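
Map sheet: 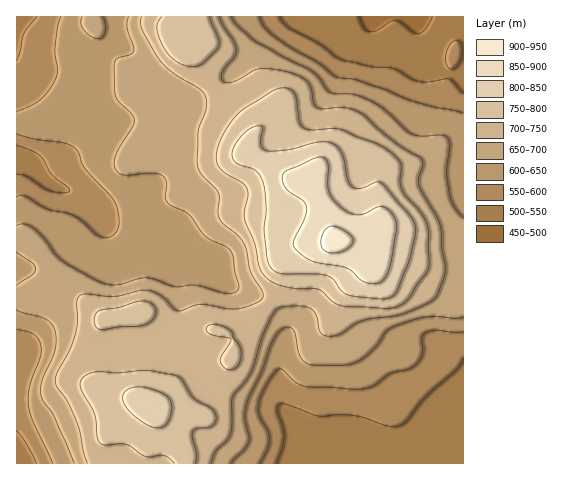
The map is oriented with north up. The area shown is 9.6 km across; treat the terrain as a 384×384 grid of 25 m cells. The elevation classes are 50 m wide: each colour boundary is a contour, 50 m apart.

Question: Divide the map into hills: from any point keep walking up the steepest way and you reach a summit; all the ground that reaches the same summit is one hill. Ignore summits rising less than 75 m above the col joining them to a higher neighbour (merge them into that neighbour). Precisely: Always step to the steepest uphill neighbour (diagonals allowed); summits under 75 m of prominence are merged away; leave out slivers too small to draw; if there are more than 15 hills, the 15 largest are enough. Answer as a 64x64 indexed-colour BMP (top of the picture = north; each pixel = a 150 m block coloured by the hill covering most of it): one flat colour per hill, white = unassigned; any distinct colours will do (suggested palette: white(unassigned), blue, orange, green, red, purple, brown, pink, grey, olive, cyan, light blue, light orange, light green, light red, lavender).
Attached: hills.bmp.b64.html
<image width="64" height="64" href="data:image/bmp;base64,Qk12CAAAAAAAAHYAAAAoAAAAQAAAAEAAAAABAAQAAAAAAAAIAAATCwAAEwsAABAAAAAAAAAA////ALR3HwAOf/8ALKAsACgn1gC9Z5QAS1aMAMJ34wB/f38AIr28AM++FwDox64AeLv/AIrfmACWmP8A1bDFACIiIiIiIiIiIiIiIiIiIiIiIiIiIRERERERERERERERIiIiIiIiIiIiIiIiIiIiIiIiIiIhEREREREREREREREiIiIiIiIiIiIiIiIiIiIiIiIiIiERERERERERERERESIiIiIiIiIiIiIiIiIiIiIiIiIiIRERERERERERERERIiIiIiIiIiIiIiIiIiIiIiIiIiIREREREREREREREREiIiIiIiIiIiIiIiIiIiIiIiIiIhERERERERERERERESIiIiIiIiIiIiIiIiIiIiIiIiIhERERERERERERERERIiIiIiIiIiIiIiIiIiIiIiIiIhEREREREREREREREREiIiIiIiIiIiIiIiIiIiIiIiIiERERERERERERERERESIiIiIiIiIiIiIiIiIiIiIiIiIRERERERERERERERERIiIiIiIiIiIiIiIiIiIiIiIiIhEREREREREREREREREiIiIiIiIiIiIiIiIiIiIiIiIiERERERERERERERERESIiIiIiIiIiIiIiIiIiIiIiIiIRERERERERERERERERIiIiIiIiIiIiIiIiIiIiIiIiIhEREREREREREREREREiIiIiIiIiIiIiIiIiIiIiIiIiERERERERERERERERESIiIiIiIiIiIiIiIiIiIiIiIiIREREREREREREREREREiIiIiIiIiIiIiIiIiIiIiIiIhERERERERERERERERERIiIiIiIiIiIiIiIiIiIiIiIiERERERERERERERERERESIiIiIiIiIiIiIiIiIiIiIiIhERERERERERERERERERIiIiIiIiIiIiIiIiIiIiIiIiERERERERERERERERERESIiIiIiIiIiIiIiIiIiIiIiEREREREREREREREREREREiIiIiIiIiIiIiIiIiIiIiIRERERERERERERERERERESIiIiIiIiIiIiIiIiIiIiIRERERERERERERERERERERIiIiIiIiIiIiIiIiIiIiERERERERERERERERERERERIiIiIiIiIiIiIiIiIiIhEREREREREREREREREREREREiIiIiIiIiIiIiIiIiIREREREREREREREREREREREREiIiIiIiIiIiIiIiIiEREREREREREREREREREREREREiIiIiIiIiIiIiIiIiERERERERERERERERERERERERERIiIiIiIiIiIiIiIiERERERERERERERERERERERERERERIiIiIiIiIiIiIhERERERERERERERERERERERERERERESIiIiIiIiIiIhERERERERERERERERERERERERERERERESIiIiIiIiIhERERERERERERERERERERERERERERERERESIiIhEREREREREREREREREREREREREREREREREREREREiIRERERERERERERERERERERERERERERERERERERERERIRERERERERERERERERERERERERERERERERERERERERERERERERERERERERERERERERERERERERERERERERERERERERERERERERERERERERERERERERERERERERERERERERERERERERERERERERERERERERERERERERERERERERERERERERERERERERERERERERERERERERERERERERERERERERERERERERERERERERERERERERERERERERERERERERERERERERERERERERERERERERERERERERERERERERERERERERERERERERERERERERERERERERERERERERERERERERERERERERERERERERERERERERERERERERERERERERERERERERERERERERERERERERERERERERERERERERERERERERERERERERERERERERERERERERERERERERERERERERERERERERERERERERERERERERERERERERERERERERERERERERERERERERERERERERERERERERERERERERERERERERERERERERERERERERERERERERERERERERERERERERERERERERERERERERERERERERERERERERERERERERERERERERERERERERERERERERERERERERERERERERERERERERERERERERERERERERERERERERERERERERERERERERERMREREREREREREREREREREREREREREREREREREREREREzMxEREREREREREREREREREREREREREREREREREREREzMzMxERERERERERERERERERERERERERERERERERERETMzMzMRERERERERERERERERERERERERERERERERERETMzMzMzERERERERERERERERERERERERERERERERERETMzMzMzMxERERERERERERERERERERERERERERERERETMzMzMzMzMRERERERERERERERERERERERERERERERETMzMzMzMzMzERERERERERERERERERERERERERERERETMzMzMzMzMzMxERERERERERERERERERERERERERERETMzMzMzMzMzMzERERERERERERERERERERERERERERERMzMzMzMzMzMzMxERERERERERERERERERERERERERERMzMzMzMzMzMzMzMREREREREREREREREREREREREREREzMzMzMzMzMzMzMzMRERERERERERERERER"/>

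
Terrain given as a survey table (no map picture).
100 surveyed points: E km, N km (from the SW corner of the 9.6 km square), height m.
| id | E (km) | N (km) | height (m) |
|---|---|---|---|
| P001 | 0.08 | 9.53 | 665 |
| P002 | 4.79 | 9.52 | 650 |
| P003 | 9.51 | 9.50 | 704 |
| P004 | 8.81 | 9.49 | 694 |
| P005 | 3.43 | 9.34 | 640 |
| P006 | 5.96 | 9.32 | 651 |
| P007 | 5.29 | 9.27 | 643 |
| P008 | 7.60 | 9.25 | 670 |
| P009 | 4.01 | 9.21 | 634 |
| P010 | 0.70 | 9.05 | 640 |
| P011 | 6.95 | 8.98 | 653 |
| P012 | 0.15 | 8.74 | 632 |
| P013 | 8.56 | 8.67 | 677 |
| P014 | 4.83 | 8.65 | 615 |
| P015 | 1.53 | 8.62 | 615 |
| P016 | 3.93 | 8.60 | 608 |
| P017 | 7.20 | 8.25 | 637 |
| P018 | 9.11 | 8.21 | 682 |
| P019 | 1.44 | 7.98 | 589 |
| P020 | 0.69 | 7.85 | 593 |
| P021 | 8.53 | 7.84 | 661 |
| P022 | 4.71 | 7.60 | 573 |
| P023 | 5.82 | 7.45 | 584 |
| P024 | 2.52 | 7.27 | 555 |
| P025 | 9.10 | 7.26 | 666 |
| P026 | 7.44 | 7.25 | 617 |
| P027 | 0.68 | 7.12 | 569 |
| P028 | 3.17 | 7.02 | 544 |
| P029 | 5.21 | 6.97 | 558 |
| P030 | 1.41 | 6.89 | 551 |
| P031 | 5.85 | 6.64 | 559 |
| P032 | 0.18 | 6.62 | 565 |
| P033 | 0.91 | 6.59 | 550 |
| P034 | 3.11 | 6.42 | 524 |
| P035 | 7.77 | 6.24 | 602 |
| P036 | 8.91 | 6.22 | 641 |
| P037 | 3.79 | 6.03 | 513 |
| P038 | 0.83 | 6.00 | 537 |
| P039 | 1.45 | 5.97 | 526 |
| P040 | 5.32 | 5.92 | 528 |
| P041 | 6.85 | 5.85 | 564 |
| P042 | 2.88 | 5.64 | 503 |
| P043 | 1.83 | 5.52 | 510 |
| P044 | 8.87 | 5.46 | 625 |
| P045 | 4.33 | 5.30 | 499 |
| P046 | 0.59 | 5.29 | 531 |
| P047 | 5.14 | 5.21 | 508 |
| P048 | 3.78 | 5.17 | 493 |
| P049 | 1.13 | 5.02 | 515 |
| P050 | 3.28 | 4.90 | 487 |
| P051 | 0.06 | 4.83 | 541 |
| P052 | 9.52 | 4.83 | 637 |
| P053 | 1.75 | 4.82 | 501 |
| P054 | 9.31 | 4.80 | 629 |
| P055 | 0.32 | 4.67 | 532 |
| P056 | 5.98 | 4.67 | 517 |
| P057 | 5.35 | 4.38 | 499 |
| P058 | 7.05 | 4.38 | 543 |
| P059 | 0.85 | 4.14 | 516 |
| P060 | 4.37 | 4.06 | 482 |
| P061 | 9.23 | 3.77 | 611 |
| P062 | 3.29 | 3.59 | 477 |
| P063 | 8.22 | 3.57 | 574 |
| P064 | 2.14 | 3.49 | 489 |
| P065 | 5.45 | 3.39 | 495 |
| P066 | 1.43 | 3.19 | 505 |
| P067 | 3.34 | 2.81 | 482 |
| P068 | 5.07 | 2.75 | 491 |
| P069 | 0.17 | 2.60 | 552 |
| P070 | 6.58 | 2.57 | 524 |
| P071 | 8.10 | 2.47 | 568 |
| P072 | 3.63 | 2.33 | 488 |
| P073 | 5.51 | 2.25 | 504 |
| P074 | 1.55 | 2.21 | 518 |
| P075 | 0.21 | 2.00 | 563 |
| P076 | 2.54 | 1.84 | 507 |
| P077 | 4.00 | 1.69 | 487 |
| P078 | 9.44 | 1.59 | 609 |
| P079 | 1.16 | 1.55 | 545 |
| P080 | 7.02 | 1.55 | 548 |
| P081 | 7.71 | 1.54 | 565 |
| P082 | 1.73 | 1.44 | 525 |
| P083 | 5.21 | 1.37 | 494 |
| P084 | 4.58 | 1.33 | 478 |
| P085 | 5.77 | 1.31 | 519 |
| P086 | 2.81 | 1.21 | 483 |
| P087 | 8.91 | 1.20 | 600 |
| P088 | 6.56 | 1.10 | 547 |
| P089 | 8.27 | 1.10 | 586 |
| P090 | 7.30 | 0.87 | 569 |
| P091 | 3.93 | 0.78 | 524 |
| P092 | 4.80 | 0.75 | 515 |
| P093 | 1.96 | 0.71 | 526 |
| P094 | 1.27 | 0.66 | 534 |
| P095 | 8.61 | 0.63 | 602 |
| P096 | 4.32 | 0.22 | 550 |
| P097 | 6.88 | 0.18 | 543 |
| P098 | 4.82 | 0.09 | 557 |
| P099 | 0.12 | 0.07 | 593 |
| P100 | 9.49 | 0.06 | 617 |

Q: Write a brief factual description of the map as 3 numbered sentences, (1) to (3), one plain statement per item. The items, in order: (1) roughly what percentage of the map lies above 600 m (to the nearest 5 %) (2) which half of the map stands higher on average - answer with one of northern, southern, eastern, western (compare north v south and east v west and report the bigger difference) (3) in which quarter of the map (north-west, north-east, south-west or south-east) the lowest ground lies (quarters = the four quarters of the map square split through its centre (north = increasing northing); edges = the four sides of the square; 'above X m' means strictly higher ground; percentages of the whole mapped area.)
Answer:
(1) Ground above 600 m makes up about 25 % of the sheet.
(2) Taken as a whole, the northern half is higher than the southern.
(3) The lowest ground is in the south-west quarter.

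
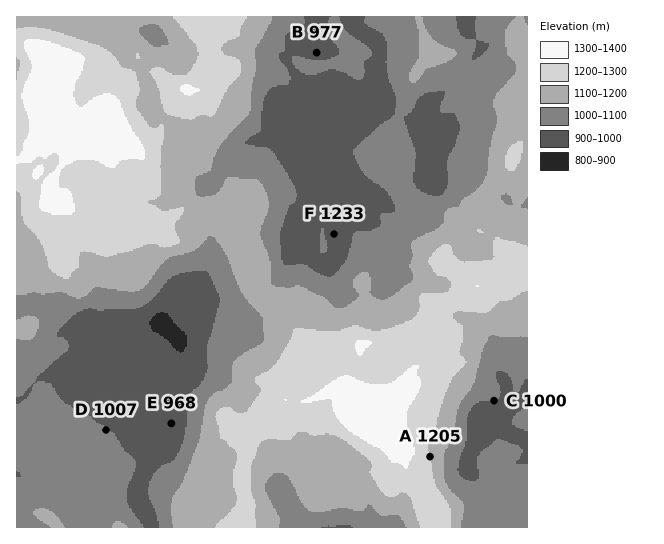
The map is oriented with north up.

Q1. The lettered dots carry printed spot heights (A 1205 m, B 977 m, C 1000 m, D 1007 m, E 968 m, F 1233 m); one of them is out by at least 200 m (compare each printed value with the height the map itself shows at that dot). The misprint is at F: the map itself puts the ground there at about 983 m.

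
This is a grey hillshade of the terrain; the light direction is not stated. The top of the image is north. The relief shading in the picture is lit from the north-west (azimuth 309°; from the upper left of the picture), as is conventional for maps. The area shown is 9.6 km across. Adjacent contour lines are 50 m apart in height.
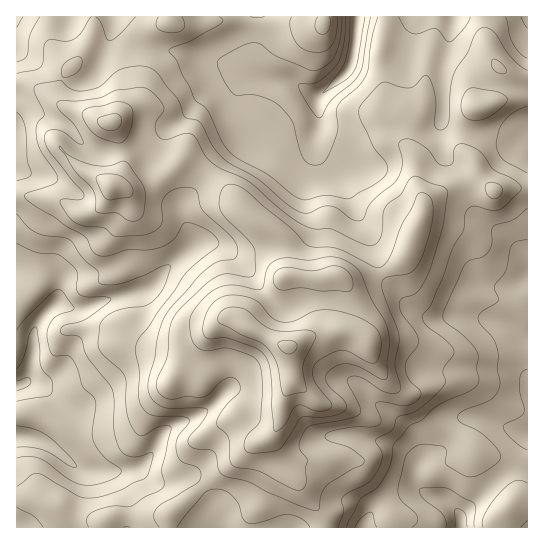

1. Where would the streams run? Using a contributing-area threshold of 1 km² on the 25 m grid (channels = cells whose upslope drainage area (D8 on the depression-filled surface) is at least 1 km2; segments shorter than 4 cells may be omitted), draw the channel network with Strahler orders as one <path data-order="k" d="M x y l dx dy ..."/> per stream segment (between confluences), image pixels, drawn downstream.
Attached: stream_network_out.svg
<path data-order="1" d="M219 527l-5 0"/><path data-order="1" d="M367 519l-1 3 0 4-1 1"/><path data-order="1" d="M175 481l-22 0-11-11-15 0"/><path data-order="2" d="M417 481l0 2 10 11 7 3 4 0 8 4 13 13 2 3 0 10"/><path data-order="2" d="M127 470l-45 0-9-5-15-14-1 0-8-6-12-6-12-1-2-1-6 0"/><path data-order="1" d="M359 437l8 1 2 1 6 0 2 2 6 0 2 1 6 1 7 4 17 18 0 14 2 2"/><path data-order="1" d="M487 419l6 2 4 2 2 0 14 7 8 1 1 2 5 0 0 1"/><path data-order="1" d="M85 407l-3 2-16 0-21-22-7-2-4 0-1-2-8 0"/><path data-order="2" d="M221 397l-15 14-15 8-2 0-8 4-3 0-9 6-11 10-4 11-5 7-12 12-8 0-2 1"/><path data-order="1" d="M226 391l-5 6"/><path data-order="1" d="M227 389l-6 6 0 2"/><path data-order="2" d="M25 383l-8 3"/><path data-order="1" d="M47 382l-21 0"/><path data-order="1" d="M354 382l23 23 9 5 31 31 1 2 0 4 1 2 0 14-2 6 0 12"/><path data-order="1" d="M518 371l9 10 0 9"/><path data-order="1" d="M410 309l16 8 60 0 1 1 6 0 5 3 8 1 8 4 8 7 4 1 1 3"/><path data-order="1" d="M279 306l-4-3-17-17-5-9-31-31-3-1-24 0-4 4-1 0"/><path data-order="2" d="M54 305l-15 14-4 8 0 3-1 1 0 18-1 1 0 7-2 1-1 17-4 7"/><path data-order="1" d="M489 286l25 0 13-11 0-4"/><path data-order="1" d="M61 283l-2 15-5 7"/><path data-order="2" d="M190 249l-7 6-8 6-28 29-4 0-6 3-10 1-5 3-11 1-1 1-11 3-4 3-6 1-2 1-20 0-6-2-7 0"/><path data-order="1" d="M495 230l4 3 28 28 0 10"/><path data-order="1" d="M182 215l9 19 0 13-1 2"/><path data-order="1" d="M354 209l-1-7-10-19-5-8-21-21 0-7"/><path data-order="1" d="M23 173l-5 0-1-3"/><path data-order="1" d="M353 163l-3 0-1-1-18 0-14-15"/><path data-order="1" d="M310 161l1-2 0-12 2-1 0-5 4-10"/><path data-order="2" d="M317 147l0-16"/><path data-order="1" d="M527 135l0-8"/><path data-order="2" d="M317 131l1-2 0-31 4-4"/><path data-order="1" d="M66 126l-3-3-2 0-7-4-3 0-6-4-3 0-5-2-12 0-8 8 0 12"/><path data-order="1" d="M251 126l-2-3-8-17 0-17 9-10 37 0"/><path data-order="1" d="M177 122l45-45 36 0"/><path data-order="1" d="M442 119l0-5 1-1 0-52 2-2 1-8 1-1 2-16 1-1 1-10 2-1 0-5 1 0"/><path data-order="3" d="M322 94l25-23 4-8 2-10 1-2 0-8 1-1 2-25"/><path data-order="2" d="M287 79l3 0 5 3 14 11 2 0 2 1 9 0"/><path data-order="2" d="M258 77l8 0 1 1 19 0 1 1"/><path data-order="1" d="M217 61l5 1 12 12 15 0 1 1 7 0 1 2"/><path data-order="1" d="M103 57l0-3 4-8 2-8 2-5 0-8 2-2 0-6 1 0"/><path data-order="1" d="M410 42l0-3 1-1 0-21 15 0"/>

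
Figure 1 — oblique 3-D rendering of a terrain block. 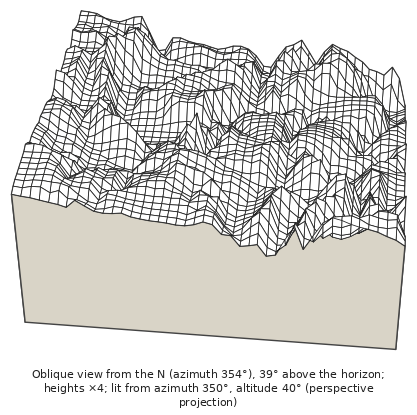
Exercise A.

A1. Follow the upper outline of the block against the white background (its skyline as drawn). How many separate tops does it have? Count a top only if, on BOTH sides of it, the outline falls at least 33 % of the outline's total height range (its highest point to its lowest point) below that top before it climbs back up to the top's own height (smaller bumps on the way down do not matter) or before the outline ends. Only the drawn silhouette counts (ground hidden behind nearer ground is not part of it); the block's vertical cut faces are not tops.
1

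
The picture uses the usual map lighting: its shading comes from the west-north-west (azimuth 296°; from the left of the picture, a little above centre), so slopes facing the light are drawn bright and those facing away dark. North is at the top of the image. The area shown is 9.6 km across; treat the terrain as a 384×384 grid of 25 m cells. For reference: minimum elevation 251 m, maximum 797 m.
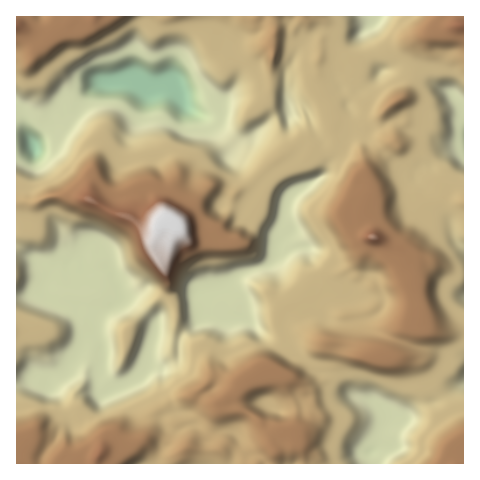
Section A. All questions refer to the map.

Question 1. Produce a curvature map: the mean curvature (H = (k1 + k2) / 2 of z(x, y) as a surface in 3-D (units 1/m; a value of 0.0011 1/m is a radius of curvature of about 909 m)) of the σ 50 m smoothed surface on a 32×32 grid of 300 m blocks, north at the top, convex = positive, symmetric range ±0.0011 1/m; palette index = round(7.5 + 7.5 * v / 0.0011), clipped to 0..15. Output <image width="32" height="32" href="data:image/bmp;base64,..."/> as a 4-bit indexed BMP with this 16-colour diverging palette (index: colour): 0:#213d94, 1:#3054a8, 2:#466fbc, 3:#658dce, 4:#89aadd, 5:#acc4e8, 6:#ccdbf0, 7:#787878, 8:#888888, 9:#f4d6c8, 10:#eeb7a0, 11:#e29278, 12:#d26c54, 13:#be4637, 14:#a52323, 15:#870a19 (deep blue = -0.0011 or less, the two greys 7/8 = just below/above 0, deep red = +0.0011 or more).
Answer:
<image width="32" height="32" href="data:image/bmp;base64,Qk12AgAAAAAAAHYAAAAoAAAAIAAAACAAAAABAAQAAAAAAAACAAATCwAAEwsAABAAAAAAAAAAlD0hAKhUMAC8b0YAzo1lAN2qiQDoxKwA8NvMAHh4eACIiIgAyNb0AKC37gB4kuIAVGzSADdGvgAjI6UAGQqHAHWJi4ulfZiXhbeaeTZHdKaKO5qYvFnGuFqZxlk3crXZzmUn7GtmZkJLu7pbhnV4W0l4iHhXZkjK2jZqe7Z1KnS6aNIXyom5uVA3WXUjNpd5M0TUdCeoulqqqqiFZrmIhDVmd2lUF0uZua91dkZ3Zot2dXg/RoSYRI6iNmrtzbppmrZnLqOF2qmWVm7JmoQ0VnjcV1/iTDhDYKeJdlV7vci8hXdmxQ8mZ0endmh1eot2M1d4dk2OJ4hImId3eCmLODZ4iIdgmgd3b6mHd2hbmUmWd3d0U/kiMzVYuYdieZlaRGd4dJzpdnZkRaeFuKicuVh2d0F/icrf90YxaJiJtmS7lDAXm4qlqoc3O0x/mnWGd1Z3z6mtiZNdRajJd5JXd6xZ37d21WgHemPJqomkiHl33ap5hmd8inigCGyKpYeHtoS6Y72MapiYrHBIvEZ4i1RZb0VESVhSW4irhMpGeLZwo7ZomYrMZmiYiIaVfGlVNaSLl2m2NGdSqaeHZqlppop3O+hXeIdn5ZCHiHdVeLRGZ3aJlrMadMqweYaF+VmkqnWVV0RVWUKIoqiHd2+KAYe1gCRlQobYh6OYd4ZmeJnKS3aXK4V7qITEiXiHZ2Z2i7J3ZndUS4d49Hl5qod3RIec62ktuKl3VuRnegeqzLmniHrIR4ZWZpeSl41SaXyO"/>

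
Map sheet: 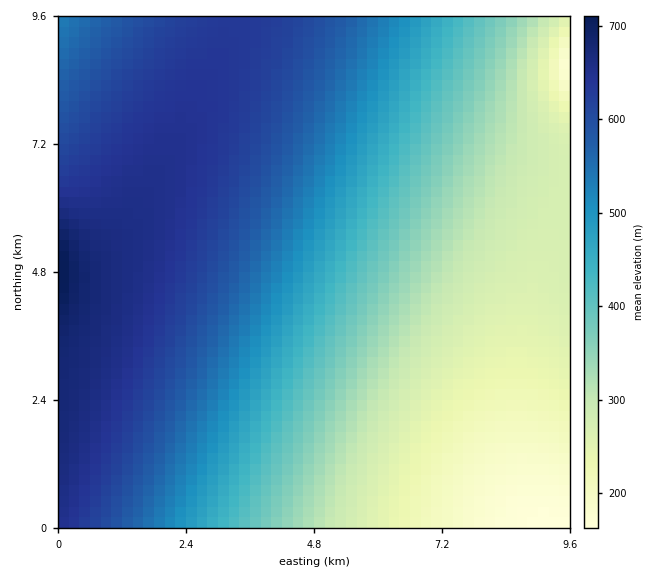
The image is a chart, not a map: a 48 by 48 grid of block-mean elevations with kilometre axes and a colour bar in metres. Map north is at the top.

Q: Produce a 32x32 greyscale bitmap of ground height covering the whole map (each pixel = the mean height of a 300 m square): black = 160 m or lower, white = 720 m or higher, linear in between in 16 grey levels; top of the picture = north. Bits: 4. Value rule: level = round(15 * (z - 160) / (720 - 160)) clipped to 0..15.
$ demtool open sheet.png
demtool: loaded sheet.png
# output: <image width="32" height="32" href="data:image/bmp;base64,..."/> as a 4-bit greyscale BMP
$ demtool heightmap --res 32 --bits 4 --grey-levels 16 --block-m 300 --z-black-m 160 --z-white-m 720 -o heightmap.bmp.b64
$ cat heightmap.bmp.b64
<image width="32" height="32" href="data:image/bmp;base64,Qk12AgAAAAAAAHYAAAAoAAAAIAAAACAAAAABAAQAAAAAAAACAAATCwAAEwsAABAAAAAAAAAAAAAAABEREQAiIiIAMzMzAERERABVVVUAZmZmAHd3dwCIiIgAmZmZAKqqqgC7u7sAzMzMAN3d3QDu7u4A////AN3MuqmYd2ZVRDMiIREAAADdzLuqmIdmVUQzIiEREAAA3dzLqpmHdlVEMyIhERAAAN3cy7qZiHZlVEMyIRERERHt3Mu6qYh3ZVRDMiIRERER7d3Mu6mYd2ZUQzMiIREREe3dzLuqmIdmVUQzIiIRERHu3dzLupmHdmVEMzIiIREi7t3cy7qpiHZlVEMyIiIiIu7d3My6qZh3ZlRDMyIiIiLu7d3Mu6qYh2ZVRDMyIiIi7u3dzLuqmYd2VURDMyIiI+7t3dzLupmIdmVUQzMzIjPu7d3cy7qpmHdlVEQzMzMz7u7d3My7qZiHZlVEQzMzM/7u3d3Mu6qYh3ZlVEMzMzP+7t3dzMu6mYh2ZVREMzMz7u3d3dzLuqmId2ZVRDMzM+7t3d3cy7qpmIdmVURDMzPt3d3d3My7qpiHdlVUQzMz3d3d3d3Mu6qZh3ZlVEQzM93d3d3dzMu6qYh3ZVVEMzPN3d3d3czLuqmYd2ZVREMzzN3d3d3czLupmId2VURDM8zN3d3d3My7qpmHdmVUQzPMzN3d3dzMu7qZiHZlVEMyvMzd3d3dzMu6qZh3ZlVDMrzMzd3d3czLuqmYh2ZVQyG7zMzd3d3MzLuqmId2ZUMhu7zMzd3d3My7qpmIdmVDIau7zMzd3dzMu7qpiHdlVDKru8zMzd3czMu6qZh3ZlQy"/>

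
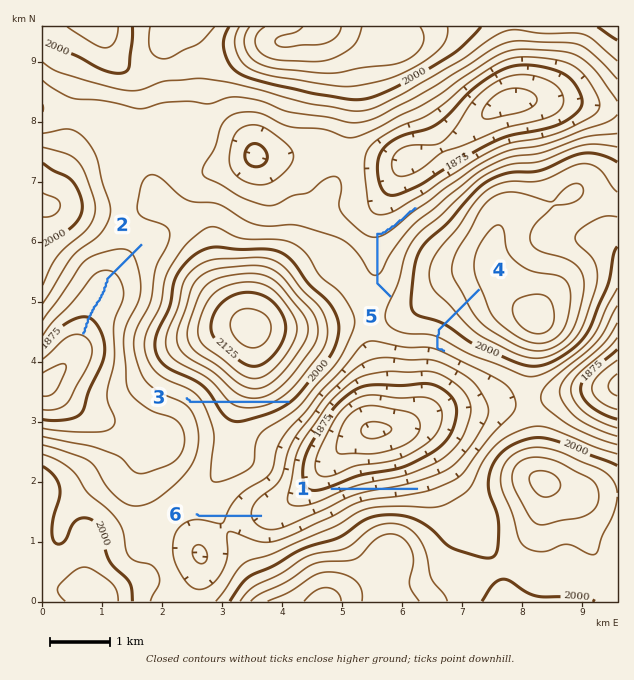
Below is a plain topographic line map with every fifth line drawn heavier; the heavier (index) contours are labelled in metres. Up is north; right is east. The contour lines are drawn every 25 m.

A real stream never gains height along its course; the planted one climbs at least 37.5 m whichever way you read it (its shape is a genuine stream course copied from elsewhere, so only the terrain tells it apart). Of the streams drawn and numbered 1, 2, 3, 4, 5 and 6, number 3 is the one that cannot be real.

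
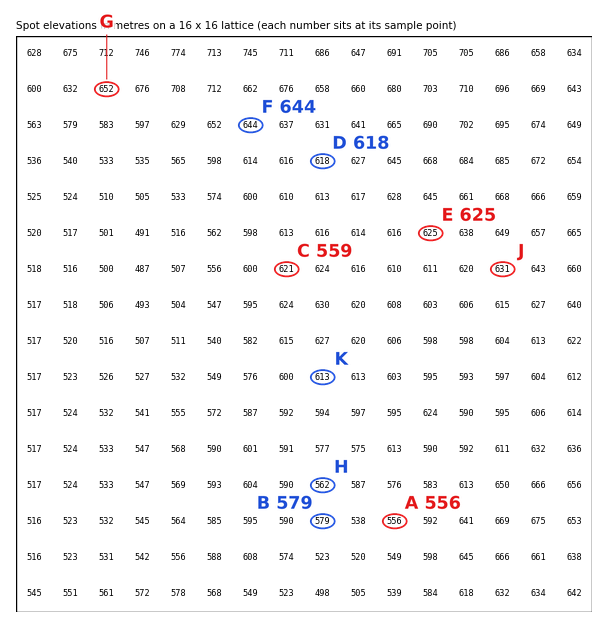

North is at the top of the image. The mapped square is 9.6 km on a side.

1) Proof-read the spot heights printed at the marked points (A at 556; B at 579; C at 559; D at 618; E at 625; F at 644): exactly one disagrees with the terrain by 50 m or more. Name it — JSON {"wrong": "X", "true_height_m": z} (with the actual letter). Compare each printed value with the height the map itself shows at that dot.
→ {"wrong": "C", "true_height_m": 621}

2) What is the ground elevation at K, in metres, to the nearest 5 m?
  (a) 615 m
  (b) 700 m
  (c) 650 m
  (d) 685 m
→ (a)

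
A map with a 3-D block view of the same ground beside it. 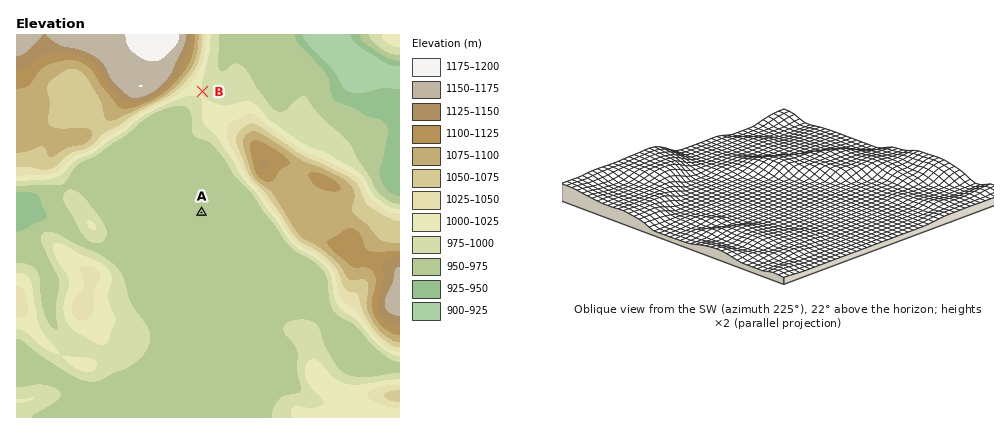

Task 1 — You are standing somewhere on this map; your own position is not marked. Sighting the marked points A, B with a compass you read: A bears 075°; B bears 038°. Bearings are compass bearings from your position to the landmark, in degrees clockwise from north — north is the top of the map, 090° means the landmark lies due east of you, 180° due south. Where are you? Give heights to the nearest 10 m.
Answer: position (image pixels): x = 83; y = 244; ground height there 970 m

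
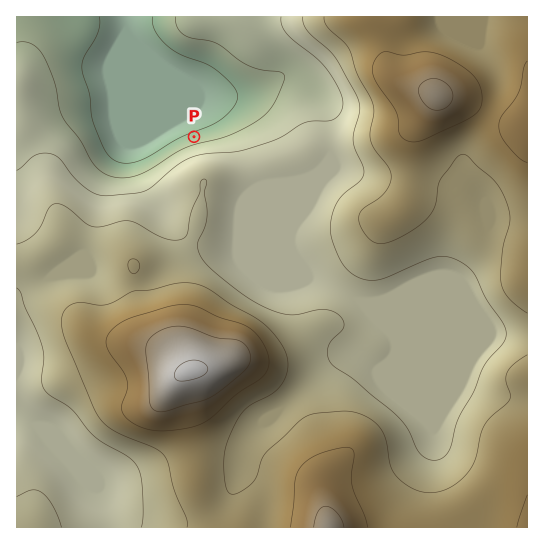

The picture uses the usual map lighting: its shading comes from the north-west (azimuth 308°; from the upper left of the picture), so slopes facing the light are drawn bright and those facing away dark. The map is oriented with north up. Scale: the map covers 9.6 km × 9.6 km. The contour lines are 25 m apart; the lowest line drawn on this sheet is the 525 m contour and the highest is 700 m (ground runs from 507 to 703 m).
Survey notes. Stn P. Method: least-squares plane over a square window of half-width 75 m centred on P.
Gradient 6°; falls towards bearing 342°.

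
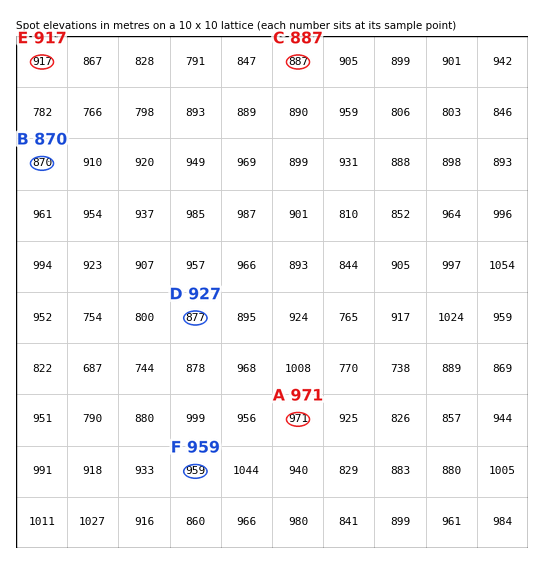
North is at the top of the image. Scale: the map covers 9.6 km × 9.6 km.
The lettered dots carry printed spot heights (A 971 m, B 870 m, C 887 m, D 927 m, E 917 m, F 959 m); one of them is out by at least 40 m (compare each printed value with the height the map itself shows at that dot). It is D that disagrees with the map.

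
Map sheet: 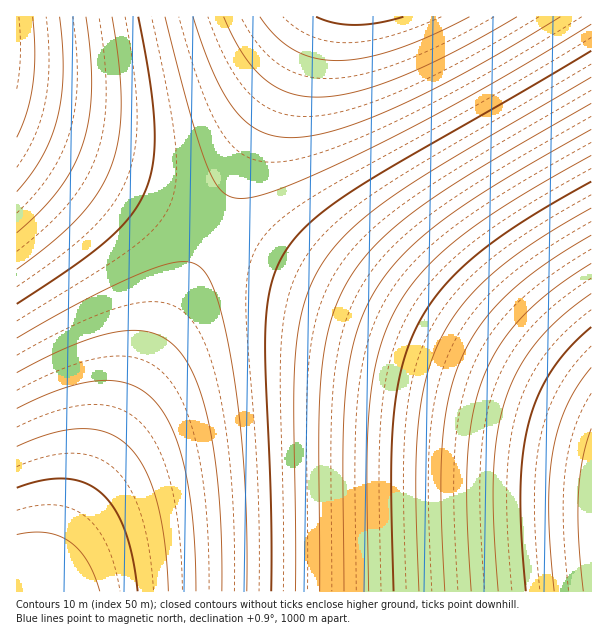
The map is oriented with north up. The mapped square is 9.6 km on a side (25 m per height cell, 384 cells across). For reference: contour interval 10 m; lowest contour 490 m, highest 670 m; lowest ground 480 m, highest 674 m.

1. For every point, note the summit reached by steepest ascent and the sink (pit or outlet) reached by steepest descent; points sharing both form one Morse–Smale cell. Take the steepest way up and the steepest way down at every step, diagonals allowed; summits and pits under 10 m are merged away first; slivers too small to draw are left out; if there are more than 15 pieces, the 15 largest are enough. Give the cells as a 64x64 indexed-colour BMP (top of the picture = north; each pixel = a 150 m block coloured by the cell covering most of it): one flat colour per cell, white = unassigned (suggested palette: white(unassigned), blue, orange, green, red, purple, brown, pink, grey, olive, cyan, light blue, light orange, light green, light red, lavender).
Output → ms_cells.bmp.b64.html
<image width="64" height="64" href="data:image/bmp;base64,Qk12CAAAAAAAAHYAAAAoAAAAQAAAAEAAAAABAAQAAAAAAAAIAAATCwAAEwsAABAAAAAAAAAA////ALR3HwAOf/8ALKAsACgn1gC9Z5QAS1aMAMJ34wB/f38AIr28AM++FwDox64AeLv/AIrfmACWmP8A1bDFADMRERERERERERERERERERERERERERERERERERERERERMzEREREREREREREREREREREREREREREREREREREREREzMRERERERERERERERERERERERERERERERERERERERETMzERERERERERERERERERERERERERERERERERERERERMzMREREREREREREREREREREREREREREREREREREREREzMzERERERERERERERERERERERERERERERERERERERETMzMRERERERERERERERERERERERERERERERERERERERMzMzEREREREREREREREREREREREREREREREREREREREzMzMRERERERERERERERERERERERERERERERERERERETMzMzERERERERERERERERERERERERERERERERERERERMzMzMREREREREREREREREREREREREREREREREREREREzMzMzERERERERERERERERERERERERERERERERERERETMzMzMRERERERERERERERERERERERERERERERERERERMzMzMzEREREREREREREREREREREREREREREREREREREzMzMzMRERERERERERERERERERERERERERERERERERETMzMzMzERERERERERERERERERERERERERERERERERERMzMzMzMREREREREREREREREREREREREREREREREREREzMzMzMzERERERERERERERERERERERERERERERERERETMzMzMzMRERERERERERERERERERERERERERERERERERMzMzMzMzEREREREREREREREREREREREREREREREREREzMzMzMzMREREREREREREREREREREREREREREREREREjMzMzMzMzERERERERERERERERERERERERERERERERIiMzMzMzMzMREREREREREREREREREREREREREREREiIiIzMzMzMzMzERERERERERERERERERERERERERERIiIiIjMzMzMzMzMRERERERERERERERERERERERERESIiIiIiMzMzMzMzMzEREREREREREREREREREREREREiIiIiIiIzMzMzMzMzMRERERERERERERERERERERERIiIiIiIiIjMzMzMzMzMzERERERERERERERERERERESIiIiIiIiIiMzMzMzMzMzMREREREREREREREREREREiIiIiIiIiIiIzMzMzMzMzMzERERERERERERERERERIiIiIiIiIiIiIjMzMzMzMzMzMRERERERERERERERESIiIiIiIiIiIiIiMzMzMzMzMzMxEREREREREREREREiIiIiIiIiIiIiIiIzMzMzMzMzMzMRERERERERERERIiIiIiIiIiIiIiIiIjMzMzMzMzMzMxERERERERERESIiIiIiIiIiIiIiIiIiMzMzMzMzMzMzMREREREREREiIiIiIiIiIiIiIiIiIiIzMzMzMzMzMzMxERERERERIiIiIiIiIiIiIiIiIiIiIjMzMzMzMzMzMzMRERERESIiIiIiIiIiIiIiIiIiIiIiMzMzMzMzMzMzMxEREREiIiIiIiIiIiIiIiIiIiIiIiIzMzMzMzMzMzMzMRERIiIiIiIiIiIiIiIiIiIiIiIiIjMzMzMzMzMzMzMxEiIiIiIiIiIiIiIiIiIiIiIiIiIiMzMzMzMzMzMzMzQiIiIiIiIiIiIiIiIiIiIiIiIiIiIzMzMzMzMzMzM0RCIiIiIiIiIiIiIiIiIiIiIiIiIiIjMzMzMzMzMzNEREQiIiIiIiIiIiIiIiIiIiIiIiIiIiMzMzMzMzMzRERERCIiIiIiIiIiIiIiIiIiIiIiIiIiIzMzMzMzM0REREREQiIiIiIiIiIiIiIiIiIiIiIiIiIjMzMzMzNERERERERCIiIiIiIiIiIiIiIiIiIiIiIiIiMzMzMzREREREREREQiIiIiIiIiIiIiIiIiIiIiIiIiIzMzM0RERERERERERCIiIiIiIiIiIiIiIiIiIiIiIiIjMzNEREREREREREREQiIiIiIiIiIiIiIiIiIiIiIiIiMzRERERERERERERERCIiIiIiIiIiIiIiIiIiIiIiIiI0REREREREREREREREQiIiIiIiIiIiIiIiIiIiIiIiIkRERERERERERERERERCIiIiIiIiIiIiIiIiIiIiIiIiREREREREREREREREREQiIiIiIiIiIiIiIiIiIiIiIiJERERERERERERERERERCIiIiIiIiIiIiIiIiIiIiIiIkREREREREREREREREREQiIiIiIiIiIiIiIiIiIiIiIiRERERERERERERERERERCIiIiIiIiIiIiIiIiIiIiIiJEREREREREREREREREREQiIiIiIiIiIiIiIiIiIiIiIkRERERERERERERERERERCIiIiIiIiIiIiIiIiIiIiIiREREREREREREREREREREQiIiIiIiIiIiIiIiIiIiIiJERERERERERERERERERERCIiIiIiIiIiIiIiIiIiIiIkREREREREREREREREREREQiIiIiIiIiIiIiIiIiIiIiRERERERERERERERERERERCIiIiIiIiIiIiIiIiIiIiJEREREREREREREREREREREQiIiIiIiIiIiIiIiIiIiIkRERERERERERERERERERERCIiIiIiIiIiIiIiIiIiIi"/>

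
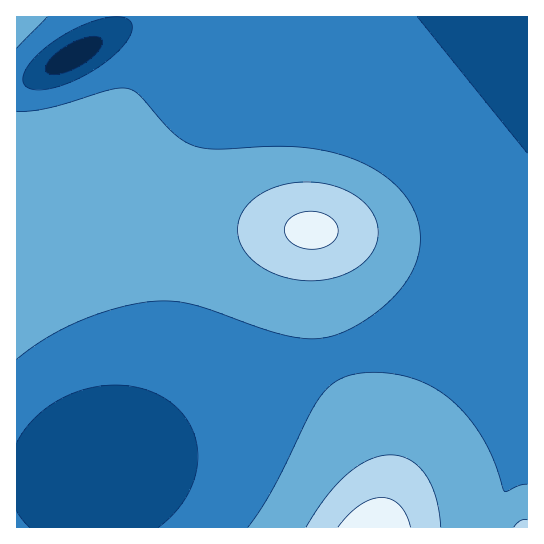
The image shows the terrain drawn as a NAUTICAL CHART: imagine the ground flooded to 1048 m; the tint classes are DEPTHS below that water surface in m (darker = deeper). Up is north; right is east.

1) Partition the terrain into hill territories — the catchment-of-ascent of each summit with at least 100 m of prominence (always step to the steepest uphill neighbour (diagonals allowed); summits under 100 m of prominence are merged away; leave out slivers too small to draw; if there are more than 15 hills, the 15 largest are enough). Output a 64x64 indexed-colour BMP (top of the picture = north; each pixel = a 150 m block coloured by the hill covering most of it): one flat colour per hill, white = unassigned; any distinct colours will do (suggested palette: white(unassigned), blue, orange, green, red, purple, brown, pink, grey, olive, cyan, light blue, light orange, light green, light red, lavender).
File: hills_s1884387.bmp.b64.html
<image width="64" height="64" href="data:image/bmp;base64,Qk12CAAAAAAAAHYAAAAoAAAAQAAAAEAAAAABAAQAAAAAAAAIAAATCwAAEwsAABAAAAAAAAAA////ALR3HwAOf/8ALKAsACgn1gC9Z5QAS1aMAMJ34wB/f38AIr28AM++FwDox64AeLv/AIrfmACWmP8A1bDFACIiIiIiIiIiIiIiIiIiIiIiIiIiIiIiIiIiIiIiIzMzIiIiIiIiIiIiIiIiIiIiIiIiIiIiIiIiIiIiIiIiMzMiIiIiIiIiIiIiIiIiIiIiIiIiIiIiIiIiIiIiIiIzMyIiIiIiIiIiIiIiIiIiIiIiIiIiIiIiIiIiIiIiIjMzIiIiIiIiIiIiIiIiIiIiIiIiIiIiIiIiIiIiIiIiIzMiIiIiIiIiIiIiIiIiIiIiIiIiIiIiIiIiIiIiIiIiMxERERIiIiIiIiIiIiIiIiIiIiIiIiIiIiIiIiIiIiIjERERERESIiIiIiIiIiIiIiIiIiIiIiIiIiIiIiIiIiIRERERERESIiIiIiIiIiIiIiIiIiIiIiIiIiIiIiIiIhERERERERESIiIiIiIiIiIiIiIiIiIiIiIiIiIiIiIiERERERERERESIiIiIiIiIiIiIiIiIiIiIiIiIiIiIiIRERERERERERESIiIiIiIiIiIiIiIiIiIiIiIiIiIiIhERERERERERERESIiIiIiIiIiIiIiIiIiIiIiIiIiIiERERERERERERERESIiIiIiIiIiIiIiIiIiIiIiIiIiIRERERERERERERERESIiIiIiIiIiIiIiIiIiIiIiIiIhEREREREREREREREREiIiIiIiIiIiIiIiIiIiIiIiIiEREREREREREREREREREiIiIiIiIiIiIiIiIiIiIiIiIREREREREREREREREREREiIiIiIiIiIiIiIiIiIiIiIhEREREREREREREREREREREiIiIiIiIiIiIiIiIiIiIiEREREREREREREREREREREREiIiIiIiIiIiIiIiIiIiIRERERERERERERERERERERERESIiIiIiIiIiIiIiIiIhERERERERERERERERERERERERERIiIiIiIiIiIiIiIiEREREREREREREREREREREREREREREiIiIiIiIiIiIiIRERERERERERERERERERERERERERERESIiIiIiIiIiIhERERERERERERERERERERERERERERERERIiIiIiIiIiERERERERERERERERERERERERERERERERERIiIiIiIiIREREREREREREREREREREREREREREREREREREiIiIiIhERERERERERERERERERERERERERERERERERERIiIiIiERERERERERERERERERERERERERERERERERERERIiIiIRERERERERERERERERERERERERERERERERERERESIiIhERERERERERERERERERERERERERERERERERERERESIiEREREREREREREREREREREREREREREREREREREREREiIRERERERERERERERERERERERERERERERERERERERERIhERERERERERERERERERERERERERERERERERERERERESEREREREREREREREREREREREREREREREREREREREREREREREREREREREREREREREREREREREREREREREREREREREREREREREREREREREREREREREREREREREREREREREREREREREREREREREREREREREREREREREREREREREREREREREREREREREREREREREREREREREREREREREREREREREREREREREREREREREREREREREREREREREREREREREREREREREREREREREREREREREREREREREREREREREREREREREREREREREREREREREREREREREREREREREREREREREREREREREREREREREREREREREREREREREREREREREREREREREREREREREREREREREREREREREREREREREREREREREREREREREREREREREREREREREREREREREREREREREREREREREREREREREREREREREREREREREREREREREREREREREREREREREREREREREREREREREREREREREREREREREREREREREREREREREREREREREREREREREREREREREREREREREREREREREREREREREREREREREREREREREREREREREREREREREREREREREREREREREREREREREREREREREREREREREREREREREREREREREREREREREREREREREREREREREREREREREREREREREREREREREREREREREREREREREREREREREREREREREREREREREREREREREREREREREREREREREREREREREREREREREREREREREREREREREREREREREREREREREREREREREREREREREREREREREREREREREREREREREREREREREREREREREREREREREREREiIRERERERERERERERERERERERERERERERERERERERESIiERERERERERERERERERERERERERERERERERERERERIiIiEREREREREREREREREREREREREREREREREREREREiIiIiERERERERERERERERERERERERERERERERERERESIiIiIiERERERERERERERERERERERERERERERERERERIiIiIiIhEREREREREREREREREREREREREREREREREREiIiIiIiIRERERERERERERERERERERERERERERERERESIiIiIiIhERERERERERERERERERERERERERERERERER"/>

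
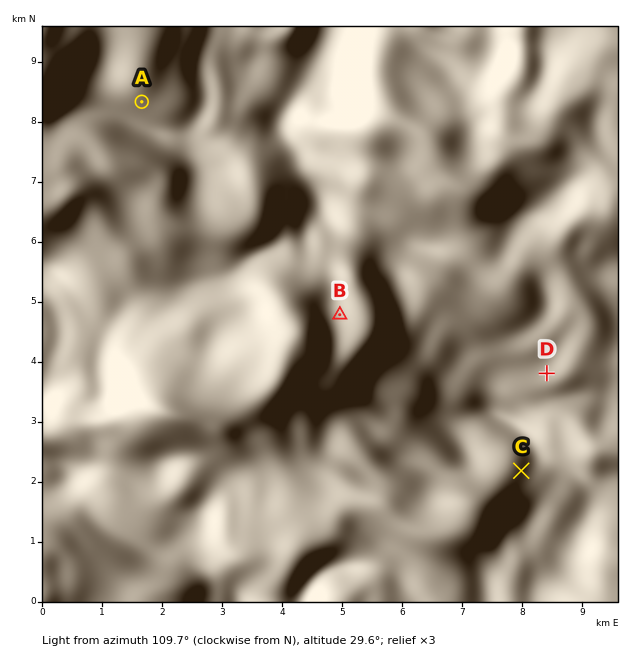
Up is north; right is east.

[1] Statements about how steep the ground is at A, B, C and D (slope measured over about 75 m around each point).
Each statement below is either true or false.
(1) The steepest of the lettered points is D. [false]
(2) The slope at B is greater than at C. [false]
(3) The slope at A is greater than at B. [true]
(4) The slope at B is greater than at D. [true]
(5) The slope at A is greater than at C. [false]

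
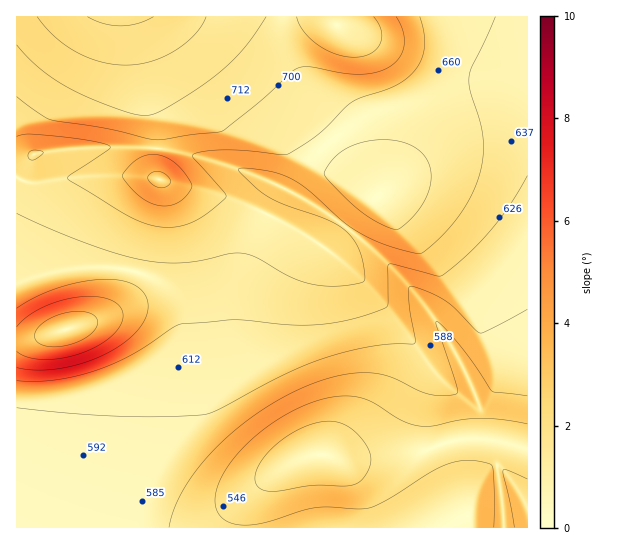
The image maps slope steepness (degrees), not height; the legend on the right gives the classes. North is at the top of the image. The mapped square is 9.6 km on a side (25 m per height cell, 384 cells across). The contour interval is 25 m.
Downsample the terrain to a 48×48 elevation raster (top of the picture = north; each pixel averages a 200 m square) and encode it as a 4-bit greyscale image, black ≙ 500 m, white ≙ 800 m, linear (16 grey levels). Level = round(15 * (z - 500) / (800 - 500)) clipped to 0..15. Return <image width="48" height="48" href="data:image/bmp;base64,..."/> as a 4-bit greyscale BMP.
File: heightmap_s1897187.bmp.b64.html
<image width="48" height="48" href="data:image/bmp;base64,Qk32BAAAAAAAAHYAAAAoAAAAMAAAADAAAAABAAQAAAAAAIAEAAATCwAAEwsAABAAAAAAAAAAAAAAABEREQAiIiIAMzMzAERERABVVVUAZmZmAHd3dwCIiIgAmZmZAKqqqgC7u7sAzMzMAN3d3QDu7u4A////AEREREREREREMzMiIzMzMzMzMzNEREMyI0REREREREREMzIiIiIzMzMzMzM0REMyM0REREREREREMzIiIiIiIiIiIzMzNEMyM0REREREREREMzIiERERIhIiIjMzMzMyM0REREREREREQzIiERERERESIiIzMzMyM1VVVVVVVURERDMiERERERERIiIjMzMyIlVVVVVVVVVURDMiIREQABERIiIiIiIiIlVVVVVVVVVVREMyIRERARERIiIiIiIiIlVVVVVVVVVVVUQzIiERERESIiIiIiIiIlVVVVVVVVVVVVRDMyIREREiIiIiIiIiIlVVVVVVVVVVVVVEQzIiISIiIzMzMzMzM1VVVVVVVVVVVVVVRDMyIiIiMzMzMzMzM1VVVVVVVVVVVVVVVEQzMzMzMzRERDNERGZmZmVVVVVVVVVVVVREQzMzNERERDNERHd3d2ZmZmZmZVVVVVVUREREREREQzRERIiIiHd2ZmZmZmZmZlVVVUREREVUQ0RVVZmamZiHdmZmZmZmZmZlVVVVVVVUQ0RVVZqqqqmYd2ZmZmZmZmZmZmVVVVVEREVVVZqru6qZh3ZmZmZmZmZmZmZmZVVERFVVVZmqqqqpiHdmZmZmZmZmZmZmZlVERVVVVYiZqqqZiHd3ZmZmZ3d3d3dmZlVEVVVVVXeImZmYiHd3d3d3d3d3d3d3ZlVVVVVVVXd3iIiIiHd3d3d3d3d3d3d3ZlVVZmVVVXd3d3d3d3d3d3d3d3eIiIiHZmZmZmZVVXd3d3d3d3d3d3d3d4iIiIiHZmd3ZmZlVXd3d3d3iIiIiId3iIiIiIh3d3d3dmZmZXd3d3iIiIiIiIiIiIiIiIh3eIiHd2ZmZnd3eIiIiIiIiIiIiIiIiIeIiIiId3ZmZneIiIiIiZmZmYiIiIiIiHiJmZmIh3dmZoiIiIiJmZmZmZiIiIiId4iZmZmIiHd2ZoiIiImZmqqqqZmIiId3eImZmZmYiHd2ZoiIiZmZqru6qZmIh3d3iJmZmZmZiId3ZoiImZmaq7u7qZiId3eIiZmZmZmZiId3doiIiZmaq7u6mYiHeIiImZmZmZmZiIh3doiIiJmZqqqpmIiIiImZmZmZmZmZiIh3doiIiImZmqqpmZmZmZmZmZmZmZmYiIh3d5iJmZmZqqqqqqqpmZmZmZmZmZmYiIh3d5mZqqqqq7u7qqqqqZmZmZmZmZiIiIh3d6qqqru7u7u7u6qqqpmZmZmZiIiIiId3d6qqu7u7u7u7u7qqqqqZmZmZiIiIiId3d6q7u7u8zMy7u7uqqqqpmZmZmIiIiId3d6u7u8zMzMzMu7u7qqqqmZmZmZiIiHd3d7u7zMzMzMzMy7u7uqqqqqqqqZmIiId3d7u8zMzN3czMzMu7u6qqqru7qpmIiId3d7vMzN3d3d3MzMy7u7qru7u7uqmYiId3d7zM3d3d3d3dzMzLu7u7vMzLu6mYiIh3d8zN3d3u7d3d3MzLu7u7zMzMu6mYiIh3d8zd3e7u7u3d3czMu7u8zMzLuqmYiIiHdw=="/>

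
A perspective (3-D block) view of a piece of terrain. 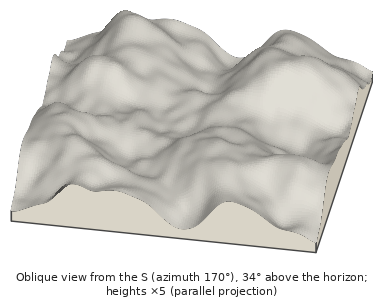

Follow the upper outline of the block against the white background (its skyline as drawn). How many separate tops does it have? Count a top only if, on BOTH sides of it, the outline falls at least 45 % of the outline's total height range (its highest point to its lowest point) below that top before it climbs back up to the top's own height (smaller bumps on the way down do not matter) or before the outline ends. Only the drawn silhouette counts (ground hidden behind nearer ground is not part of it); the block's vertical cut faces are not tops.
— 0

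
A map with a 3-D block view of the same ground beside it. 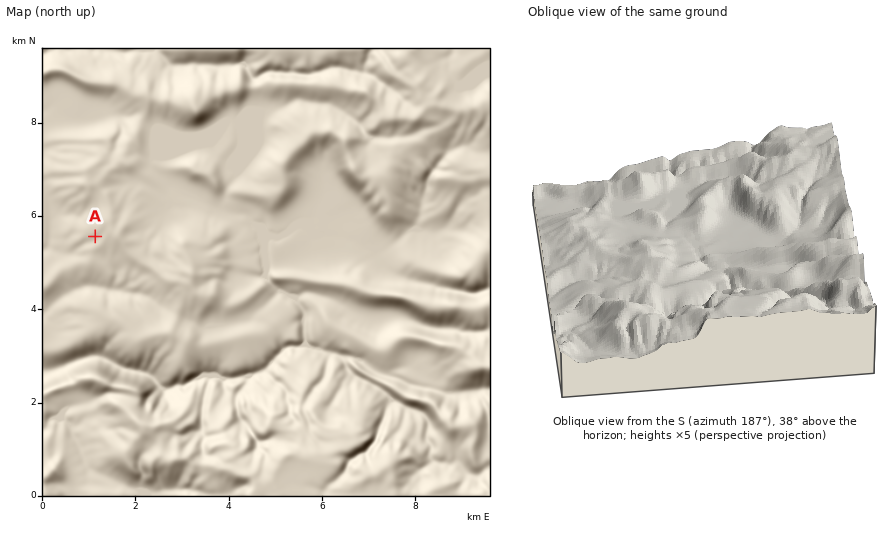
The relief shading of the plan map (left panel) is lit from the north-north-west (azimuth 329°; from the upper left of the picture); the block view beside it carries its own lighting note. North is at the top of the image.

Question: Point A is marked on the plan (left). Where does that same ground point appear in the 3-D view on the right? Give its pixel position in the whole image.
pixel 580 249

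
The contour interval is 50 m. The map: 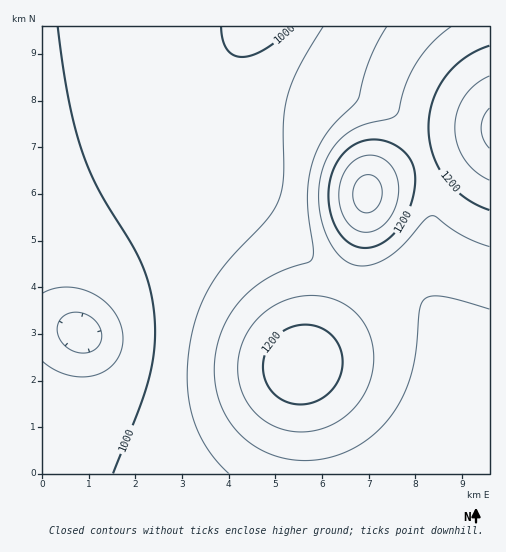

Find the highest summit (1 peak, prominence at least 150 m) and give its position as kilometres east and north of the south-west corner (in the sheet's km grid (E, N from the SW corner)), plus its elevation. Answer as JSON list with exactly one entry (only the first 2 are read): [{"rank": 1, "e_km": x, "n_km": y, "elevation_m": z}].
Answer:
[{"rank": 1, "e_km": 6.96, "n_km": 6.01, "elevation_m": 1319}]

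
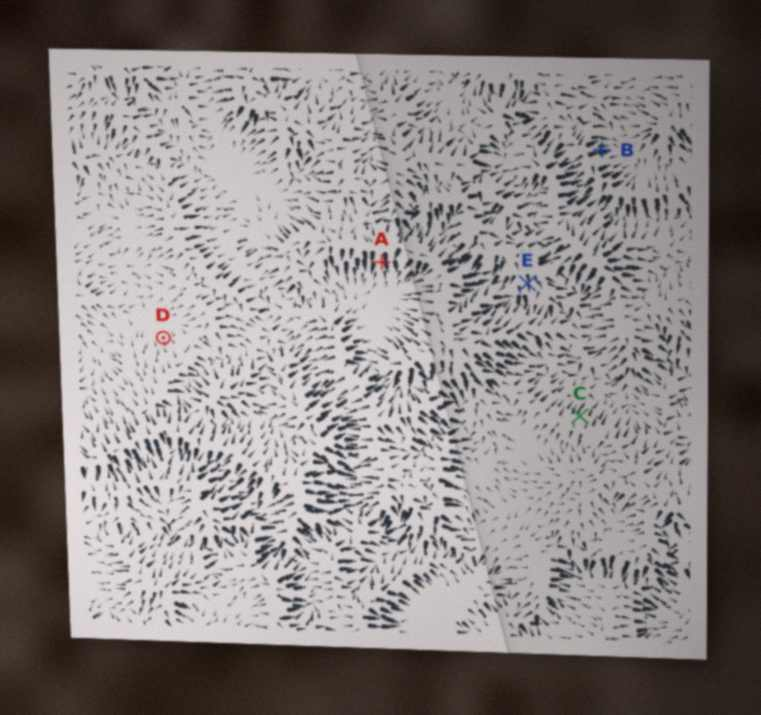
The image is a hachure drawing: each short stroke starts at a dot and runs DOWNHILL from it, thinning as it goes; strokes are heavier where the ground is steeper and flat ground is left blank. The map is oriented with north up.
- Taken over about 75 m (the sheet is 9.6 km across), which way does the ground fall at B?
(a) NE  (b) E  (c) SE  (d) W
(b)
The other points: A S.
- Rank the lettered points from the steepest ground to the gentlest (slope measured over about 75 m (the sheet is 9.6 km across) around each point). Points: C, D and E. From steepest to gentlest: C E D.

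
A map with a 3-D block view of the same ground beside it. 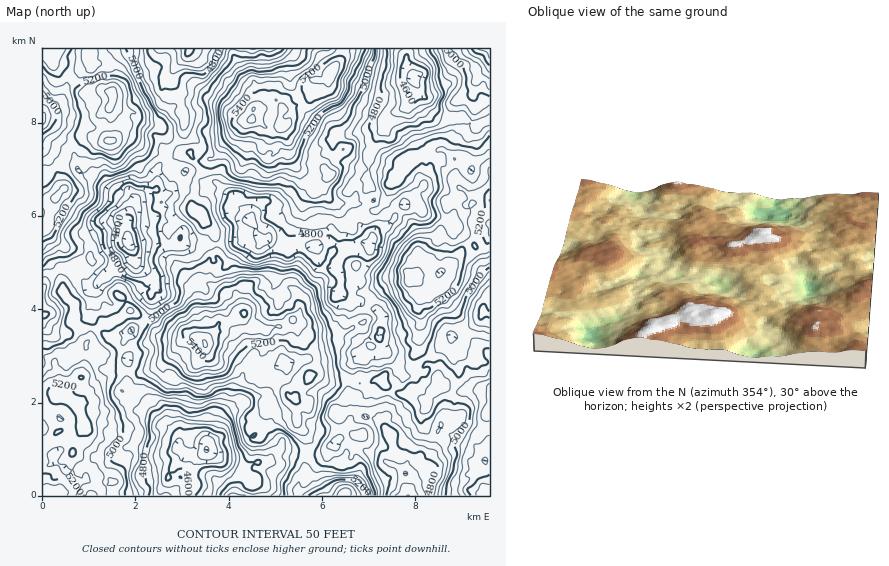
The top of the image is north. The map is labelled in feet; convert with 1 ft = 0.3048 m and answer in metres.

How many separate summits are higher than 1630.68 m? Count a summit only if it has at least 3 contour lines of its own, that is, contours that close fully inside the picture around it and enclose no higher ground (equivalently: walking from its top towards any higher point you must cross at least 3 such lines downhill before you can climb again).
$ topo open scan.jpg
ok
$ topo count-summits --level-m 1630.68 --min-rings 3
3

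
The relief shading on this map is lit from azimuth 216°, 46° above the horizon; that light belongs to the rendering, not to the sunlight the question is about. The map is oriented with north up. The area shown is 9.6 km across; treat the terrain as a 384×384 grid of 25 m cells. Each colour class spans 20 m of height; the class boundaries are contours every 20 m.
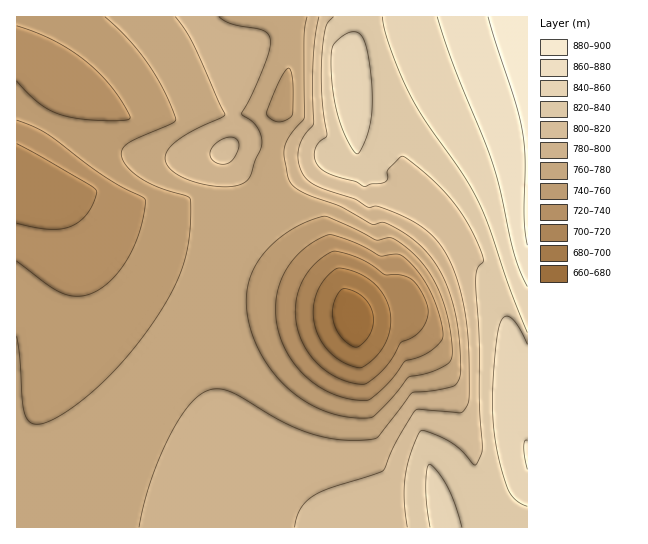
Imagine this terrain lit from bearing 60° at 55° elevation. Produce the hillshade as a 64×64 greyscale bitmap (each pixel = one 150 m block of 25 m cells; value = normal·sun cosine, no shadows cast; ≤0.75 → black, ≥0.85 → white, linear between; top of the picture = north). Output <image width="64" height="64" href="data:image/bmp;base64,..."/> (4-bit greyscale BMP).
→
<image width="64" height="64" href="data:image/bmp;base64,Qk12CAAAAAAAAHYAAAAoAAAAQAAAAEAAAAABAAQAAAAAAAAIAAATCwAAEwsAABAAAAAAAAAAAAAAABEREQAiIiIAMzMzAERERABVVVUAZmZmAHd3dwCIiIgAmZmZAKqqqgC7u7sAzMzMAN3d3QDu7u4A////AKqqqqqqqqqqqqqqqqqqqqqqqqqqqqqqqHZme93dy6qqqqqqqqqqqqqqqqqqqqqqqqqqqqqqqqqodmaL3d3Kqpiqqqqqqqqqqqqqqqqqqqqqqqqqqqqqqqh2Z5zd3bqoZaqqqqqqqqqqqqqqqqqqqqqqqqqqqqqql3dnrd3duoVVqqqqqqqqqqqqqqqqqqqqqqqqqqqqqqqXd3et3dy5ZFaqqqqqqqqqqqqqqqqqqqqqqqq7u7u7upd3eL3d3KhUZ6qqqqqqqqqqqqqqqqqqqqqru7u7u7u6h3d5zd3cp0V3qqqqqqqqqqqqqqqqqqqqq7u7u7u7u7qHd3nd3duVRniqqqqqqqqqqqqqqqqqqqq7u7u7u7u7uod3et3dy4VGiKqqqqqqqqqqqqqqqqqqq7u7u8zMzMu5h3eL3d3KdFaJqqqqqqqqqqqqqqqqqqq7u7vMzMzMzLmHd4zd3blUV4m7qqqqqqqqqqqqqqqqq7u7zMzMzMzMuYd3nN3cuERnmruqqqqqqqqqqqqqqqq7u7zMzN3d3cy5iHet3dymRGiau7qqqqqqqqqqqqqqqru7zMzd3d3d3LmIeL3dzJU1aJq7u6qqqqqqqqqqqqqru7zMzd3d7t3cqYh4vdzLhDV4q7u7uqqqqqqqqqqqqqu7vMzd3u7u7typiHnNzMpjNXiru7u7qqqqqqqqqqqqu7vMzd3u7u7u3KmHeszMuVJFeau7u7uqqqqqqqqqqqq7u8zd3u7v/+7sqYd6zMunMkV5q7u7u7qqqqqqqqqqqru8zN3u7////uyZh4vMu6UiRnm8u7u7u6qqqqqqqqqru7zN3e7////+25iHi8u6gxJGiby7u7u7qqqqqqqqqqu7vM3e7v////7bmHebu6phEkaJvMu7u7uqqqqqqqqqq7vMzd7v/////tqYd5u6qUATRoq8zLu7u7qqqqqqqqqru8zN3u/////+yph3m6qXEBNWis3My7u7uqqqqqqqqqu7zM3e7/////65h2eqqYQAE1eKzMzMu7u6qqqqqqqqq7vMzd7v////7bmHZ6qZcQATV5rMzMy7u7qqqqqqqqqru8zN3u////7sqHZoqZhAACRXm7rMzMu7u6qqqqqqqqq7vM3e7v//7tuYdliZhhABJGibp8zMy7u7qqqqqqqqqru8zd3u7u7u2odlaJh0AAE1aKqGzMzLu7uqqqqqqqqqu7zM3d7u7t3JhlVomGEAAkV5qWXczMu7u6qqqqqqqqqru8zd3e7d3Lh2VGiHMAATRomXVdzMy7u7qqqqmZqqqqu7zM3d3d3MqGVEeIYQASRXiYVV3MzLu7qqqqmZmaqqqru8zM3dzMuXZUR4cwACNWiYVETczMu7uqqqqZmZmqqqu7vMzMzMuoZUNXhhABNGeZZERNzMy7u6qqqZmZmZqqqru7zMzLu5dlQ1hzABNFeJdERE3MzLu7qqqZmZmZmaqqq7u7u7u6llRDaGISNFeJhURETMzLu7qqqpmZmZmZmqqqu7u7u6qGVDR4QSNFeJlkRVRMzMu7uqqpmZmZmZmZqqqqu7uqqXVUNXYyNFeJl1VVVVzMu7uqqqmZmZmZmZmaqqqqqqqpZUQ1hTRWeJp1VVVVXMu7uqqqmZmZmZmZmZqqqqqqqphlREZ1RWeKqGVVZmVbu7u6qqmZmZmZmZmZmaqquqqpl1RER2VniauWVWZmZmu7u6qqqZmYiIiIiZmZqru7qpl1RERXd3iauXZmZmZma7uqqqqZh3dmZ3d3iImqu7uodUNEVWiImrunZmZnd3d7uqqqmHZVVVZmZmZ3eJq7uXZERFZmeZqrynZmd3d3d3qqqpdlVVVmZmZnd3d4m8y4ZURWZ3eaq8yod3d3d3d3eqqHZVVWZnd3d3d3eIm83bhkRFd4h5u7y4d3d3d3d3d6h1VVZnd3iIiIiIiImr3duFRFaJmIq7u5h3d3d4iIiIZVVmd3iIiZmZmZmZmrzdy4ZEZ5qXi7u7mIiIiIiIiIhVZneIiZmZqpmZmZmqvN3cl1VomnabzLuYiIiIiIiIiGZ3iJmaqqqqqqqqqqq83u24ZnmXVqzMypiIiIiIiIiIeImZqru7u7u7qqqqq83v/sl3iGVXvMzKmIiIiIiIiIiJmqu7zMzMu6qqqqqrze//24dkNFi8zMqYiIiIiIiIiJqrvMzdzLqZmZmZmaq83v7adSE0WczMupiIiIiIiIiIq7zN3cupmIiIiIiImarN7cljESRqzMy5mZiIiIiIiIjM3d3bqYiIiIiIiIiZmrzdyWIBJGrMzLmZmYiIiIiIiN3u26mYiIiIiIiIiJmavN3KYgEje8zMqZmZmIiIiIiI7uypmYiIiIiIiIiImZq83cpyASSLzMypmZmZiIiIiIjuupmZiIiIiIiIiImZmrzd23MRFIvMy6mZmZmIiIiIiMuZmZmIiIiIiIiImZmaq93bcxEUm8zLmZmZmZiIiIiIqZmZmYiIiIiIiImZmZqrzdt0ERWbzMuZmZmZmIiIiIiZmZmZmIiIiIiImZmZqrvN24QhFavMypmZmZmYiIiIiJmZmZmYiIiIiImZmZqqvN3bhTEmq8y6mZmZmZiIiIiImZmZmZmIiIiImZmaqrvM3duWQjervLmZmZmZmYiIiIiZmZmZmZiIiJmZmaq7zN3e25dTR5q7qZmZmZmZiIiIiJmZmZmZmZmZmZmZq7ze7u7bl1NYmrupmZmZmZmIiIiI"/>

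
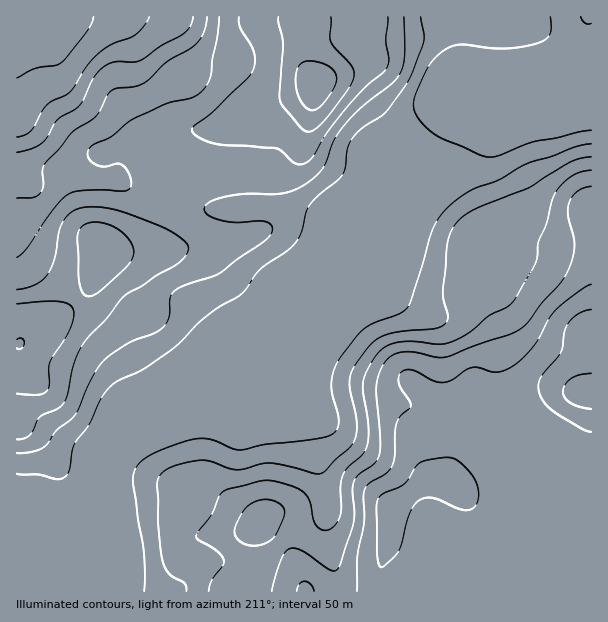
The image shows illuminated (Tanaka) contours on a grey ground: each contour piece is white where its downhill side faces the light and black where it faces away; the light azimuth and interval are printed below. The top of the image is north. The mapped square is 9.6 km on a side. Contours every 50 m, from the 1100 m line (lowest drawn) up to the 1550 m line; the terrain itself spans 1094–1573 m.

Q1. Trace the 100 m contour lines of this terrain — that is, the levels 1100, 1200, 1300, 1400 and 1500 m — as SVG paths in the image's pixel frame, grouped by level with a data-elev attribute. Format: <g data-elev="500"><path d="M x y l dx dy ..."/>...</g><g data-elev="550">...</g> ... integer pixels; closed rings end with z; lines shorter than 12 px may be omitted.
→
<g data-elev="1100"><path d="M94 17l-7 14-25 31-6 3-21 4-18 9"/></g><g data-elev="1200"><path d="M591 130l-57 12-36 14-10 1-9-3-42-18-14-12-8-13-2-6 1-7 11-24 7-13 11-10 9-5 7-1 44 4 18-2 16-4 9-4 4-4 1-6-1-12"/><path d="M193 17l-3 9-5 7-24 13-18 13-9 3-20 0-12 6-9 10-12 26-6 5-18 11-13 21-11 7-16 4"/></g><g data-elev="1300"><path d="M17 453l13-1 12-4 5-4 10-14 15-12 6-8 16-36 13-16 22-15 24-9 10-7 6-9 1-19 4-8 11-6 34-12 50-36 3-4 0-5-1-3-4-3-9-1-22 1-13-1-15-6-3-3 0-5 7-6 19-5 17-2 28 0 12-2 15-6 14-11 8-10 8-24 11-15 18-19 31-24 7-9 3-8 2-10-1-39"/><path d="M591 157l-12 2-9 3-40 25-54 22-11 6-8 7-7 12-3 15-4 44 5 22-1 6-4 5-8 3-33 2-16 4-11 5-8 8-13 18-4 12 0 12 7 32-2 16-5 9-14 12-12 13-4 2-5 0-24-7-21-4-34 7-26-9-9-1-25 5-9 4-6 5-3 6-1 6 1 39 4 33 5 14 6 5 12 7 1 7"/><path d="M219 17l-8 58-3 8-5 7-11 8-25 5-33 16-23 18-17 7-5 5-1 4 0 5 8 7 9 2 14-3 6 3 6 12 0 6-2 4-7 2-20-1-21 1-13 3-8 7-9 11-25 38-9 7"/></g><g data-elev="1400"><path d="M247 545l7 1 7-1 7-3 6-5 10-22 0-6-4-5-8-4-9 0-10 3-8 6-8 13-3 9 3 8z"/><path d="M17 394l21 1 6-2 3-3 2-6 0-15 1-7 19-30 3-9 2-9-3-8-9-4-17-1-28 3"/><path d="M86 296l7-1 9-6 25-23 6-11 0-9-6-9-10-9-12-5-9-1-9 1-5 4-4 6 1 46 2 11z"/><path d="M591 186l-7 2-8 4-4 5-3 7-1 12 6 21 0 9-1 12-6 14-7 12-17 18-19 24-14 8-34 11-29 12-10 0-20-4-12-1-11 2-8 7-6 11-4 15 4 50 0 16-5 10-16 11-5 8-2 9 2 30-15 46-3 3-4 1-30-20-6-3-6 1-5 3-4 8-9 31"/><path d="M278 17l5 27-3 57 3 6 17 20 8 5 7-3 12-12 21-28 6-12 0-6-2-5-21-24-1-6 1-19"/></g><g data-elev="1500"><path d="M379 566l2 1 3-1 14-14 4-9 7-28 5-9 5-5 7-3 8 0 22 10 9 2 6-1 5-3 3-11-2-12-7-10-11-11-6-4-6-1-25 5-6 5-12 17-20 9-5 4-2 4-1 8 1 43z"/><path d="M591 309l-13 5-9 9-5 9-3 19-19 24-3 6-1 6 4 12 9 10 30 19 10 4"/></g>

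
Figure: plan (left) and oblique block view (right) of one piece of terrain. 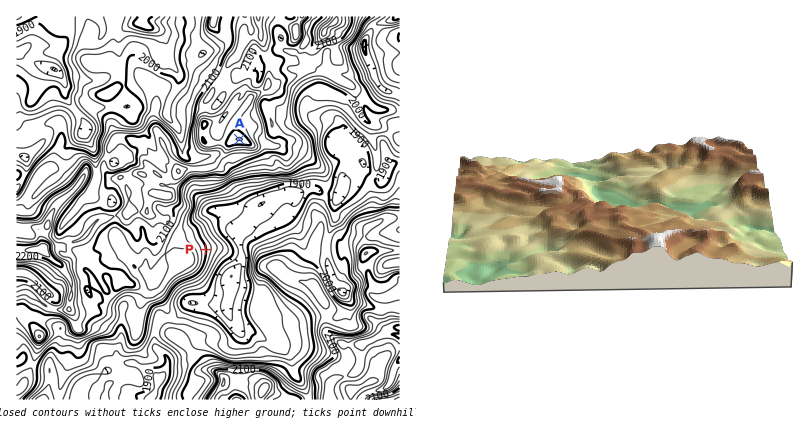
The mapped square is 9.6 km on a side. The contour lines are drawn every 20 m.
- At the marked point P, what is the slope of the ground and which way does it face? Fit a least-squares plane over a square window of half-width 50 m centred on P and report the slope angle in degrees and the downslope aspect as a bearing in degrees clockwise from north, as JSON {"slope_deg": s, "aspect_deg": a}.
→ {"slope_deg": 9, "aspect_deg": 86}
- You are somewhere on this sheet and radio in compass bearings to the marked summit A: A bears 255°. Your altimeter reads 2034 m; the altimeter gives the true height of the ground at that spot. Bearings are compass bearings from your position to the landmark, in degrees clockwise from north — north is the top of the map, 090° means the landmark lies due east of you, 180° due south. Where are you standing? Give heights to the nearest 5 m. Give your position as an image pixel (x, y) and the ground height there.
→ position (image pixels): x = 294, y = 125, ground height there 2035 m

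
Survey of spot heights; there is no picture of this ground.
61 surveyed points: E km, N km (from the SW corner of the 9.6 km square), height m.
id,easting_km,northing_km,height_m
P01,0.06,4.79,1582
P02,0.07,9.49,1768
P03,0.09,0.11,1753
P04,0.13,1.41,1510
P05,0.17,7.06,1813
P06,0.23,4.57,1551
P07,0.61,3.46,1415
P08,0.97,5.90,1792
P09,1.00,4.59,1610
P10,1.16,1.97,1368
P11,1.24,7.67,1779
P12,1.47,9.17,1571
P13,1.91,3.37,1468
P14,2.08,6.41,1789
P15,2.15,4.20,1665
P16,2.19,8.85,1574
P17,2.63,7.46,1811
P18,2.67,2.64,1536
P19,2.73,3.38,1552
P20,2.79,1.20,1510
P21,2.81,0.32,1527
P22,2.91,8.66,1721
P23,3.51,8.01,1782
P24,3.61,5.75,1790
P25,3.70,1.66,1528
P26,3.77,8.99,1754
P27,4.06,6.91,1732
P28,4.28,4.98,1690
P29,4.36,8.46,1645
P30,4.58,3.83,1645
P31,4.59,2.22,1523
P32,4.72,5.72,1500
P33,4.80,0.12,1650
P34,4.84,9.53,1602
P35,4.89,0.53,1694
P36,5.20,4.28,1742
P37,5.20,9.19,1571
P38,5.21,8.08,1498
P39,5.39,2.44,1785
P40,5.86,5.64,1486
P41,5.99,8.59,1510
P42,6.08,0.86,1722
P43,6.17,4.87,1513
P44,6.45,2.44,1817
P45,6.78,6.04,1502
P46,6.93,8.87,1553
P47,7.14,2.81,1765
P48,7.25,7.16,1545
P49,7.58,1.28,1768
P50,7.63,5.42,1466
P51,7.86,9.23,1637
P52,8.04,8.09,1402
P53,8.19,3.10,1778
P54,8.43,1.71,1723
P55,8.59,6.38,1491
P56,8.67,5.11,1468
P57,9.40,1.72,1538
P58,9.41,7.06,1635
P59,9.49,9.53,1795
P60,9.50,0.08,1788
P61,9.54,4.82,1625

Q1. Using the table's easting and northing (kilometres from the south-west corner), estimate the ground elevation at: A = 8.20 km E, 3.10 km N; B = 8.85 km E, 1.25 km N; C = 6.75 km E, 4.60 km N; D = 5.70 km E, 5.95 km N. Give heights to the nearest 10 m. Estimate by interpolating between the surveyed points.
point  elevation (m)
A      1780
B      1730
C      1510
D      1490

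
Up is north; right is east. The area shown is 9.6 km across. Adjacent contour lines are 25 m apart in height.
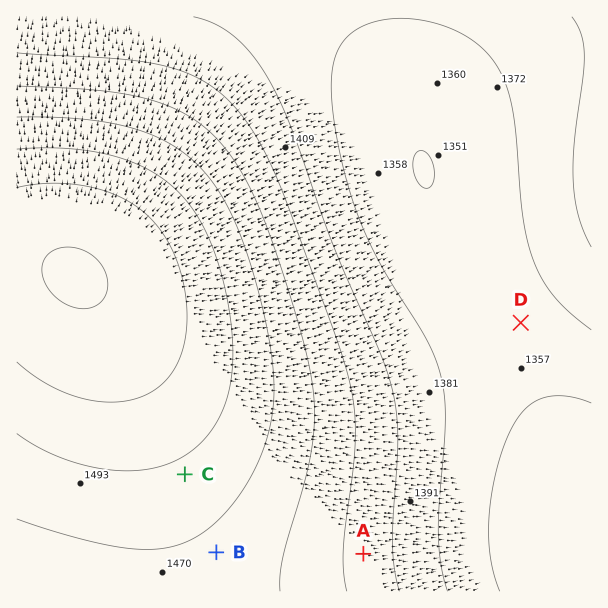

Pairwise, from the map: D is lower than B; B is lower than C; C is higher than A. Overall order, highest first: C B A D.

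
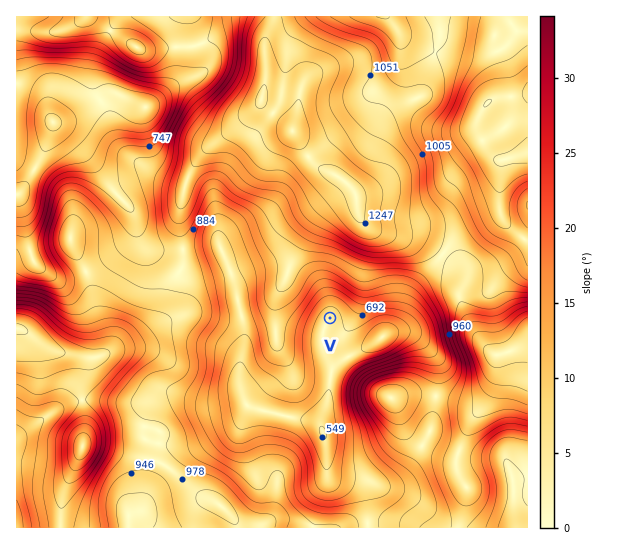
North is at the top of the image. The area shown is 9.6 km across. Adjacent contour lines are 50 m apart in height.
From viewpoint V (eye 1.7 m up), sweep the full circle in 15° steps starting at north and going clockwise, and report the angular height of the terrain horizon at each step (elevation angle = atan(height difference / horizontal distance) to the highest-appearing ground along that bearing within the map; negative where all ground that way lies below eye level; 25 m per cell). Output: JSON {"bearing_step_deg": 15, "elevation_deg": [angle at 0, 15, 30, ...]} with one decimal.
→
{"bearing_step_deg": 15, "elevation_deg": [16.3, 19.0, 18.6, 16.2, 12.3, 9.8, 10.8, 11.5, 8.7, 13.4, 13.8, 5.0, 3.3, 4.7, 5.4, 7.3, 9.6, 11.0, 12.7, 14.7, 16.3, 16.2, 14.5, 13.9]}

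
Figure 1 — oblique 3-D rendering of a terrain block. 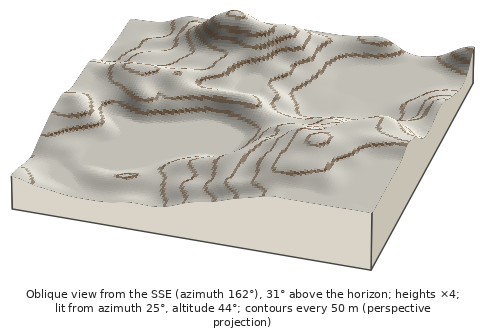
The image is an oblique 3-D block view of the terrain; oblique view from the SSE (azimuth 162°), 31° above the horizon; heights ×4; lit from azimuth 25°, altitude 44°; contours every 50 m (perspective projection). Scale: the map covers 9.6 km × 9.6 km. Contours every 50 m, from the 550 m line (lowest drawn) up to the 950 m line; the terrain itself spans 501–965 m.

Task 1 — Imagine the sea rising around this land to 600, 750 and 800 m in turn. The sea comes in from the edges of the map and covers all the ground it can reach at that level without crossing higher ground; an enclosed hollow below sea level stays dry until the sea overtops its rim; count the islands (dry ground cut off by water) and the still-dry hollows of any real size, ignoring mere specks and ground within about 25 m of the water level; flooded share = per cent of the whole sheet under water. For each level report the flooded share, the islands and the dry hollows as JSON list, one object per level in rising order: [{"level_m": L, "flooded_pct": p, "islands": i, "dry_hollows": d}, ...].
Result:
[{"level_m": 600, "flooded_pct": 17, "islands": 0, "dry_hollows": 0}, {"level_m": 750, "flooded_pct": 76, "islands": 1, "dry_hollows": 0}, {"level_m": 800, "flooded_pct": 81, "islands": 1, "dry_hollows": 0}]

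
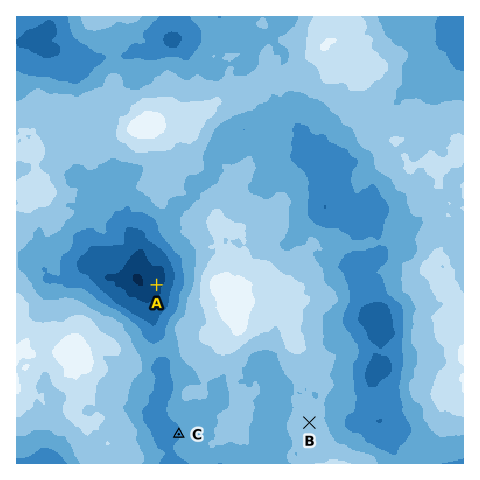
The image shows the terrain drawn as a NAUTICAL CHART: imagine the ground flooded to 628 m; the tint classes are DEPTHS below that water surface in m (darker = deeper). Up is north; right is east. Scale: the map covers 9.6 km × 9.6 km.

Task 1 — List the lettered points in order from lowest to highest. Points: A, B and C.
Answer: A C B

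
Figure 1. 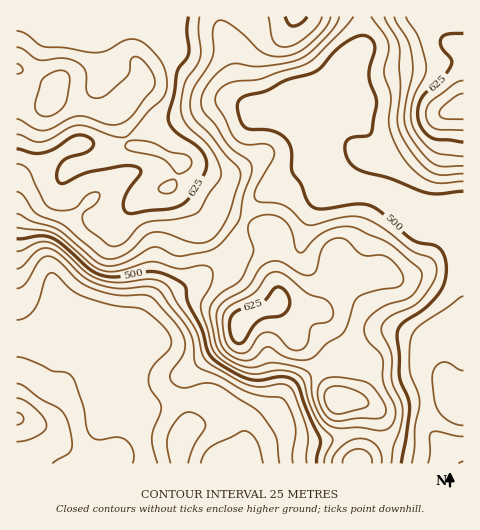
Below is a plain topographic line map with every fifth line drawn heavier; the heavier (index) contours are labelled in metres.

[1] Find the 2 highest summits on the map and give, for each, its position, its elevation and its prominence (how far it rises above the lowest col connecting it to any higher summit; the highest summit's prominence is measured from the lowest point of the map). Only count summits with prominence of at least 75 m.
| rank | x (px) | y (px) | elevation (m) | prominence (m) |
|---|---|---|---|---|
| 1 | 50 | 101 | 712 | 329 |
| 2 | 241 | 325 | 641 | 94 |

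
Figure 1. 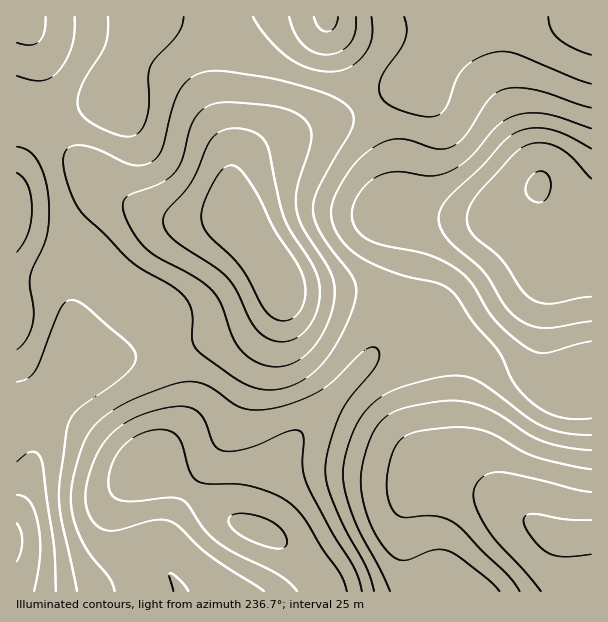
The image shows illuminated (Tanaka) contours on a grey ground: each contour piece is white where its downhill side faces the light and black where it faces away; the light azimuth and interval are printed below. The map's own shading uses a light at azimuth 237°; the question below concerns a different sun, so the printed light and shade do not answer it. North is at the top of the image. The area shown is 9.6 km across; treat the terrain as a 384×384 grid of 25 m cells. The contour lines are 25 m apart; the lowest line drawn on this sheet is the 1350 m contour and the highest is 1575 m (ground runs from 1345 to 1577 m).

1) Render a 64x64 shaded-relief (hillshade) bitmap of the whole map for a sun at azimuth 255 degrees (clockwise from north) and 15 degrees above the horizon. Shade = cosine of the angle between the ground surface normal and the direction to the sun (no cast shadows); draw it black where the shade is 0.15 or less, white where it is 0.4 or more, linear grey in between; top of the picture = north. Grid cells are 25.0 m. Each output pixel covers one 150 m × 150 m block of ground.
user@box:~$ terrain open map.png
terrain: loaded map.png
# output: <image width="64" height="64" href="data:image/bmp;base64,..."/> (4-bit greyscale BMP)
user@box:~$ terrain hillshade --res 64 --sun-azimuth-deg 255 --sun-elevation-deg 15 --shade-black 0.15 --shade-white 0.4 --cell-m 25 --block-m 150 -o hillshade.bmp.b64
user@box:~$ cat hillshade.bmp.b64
<image width="64" height="64" href="data:image/bmp;base64,Qk12CAAAAAAAAHYAAAAoAAAAQAAAAEAAAAABAAQAAAAAAAAIAAATCwAAEwsAABAAAAAAAAAAAAAAABEREQAiIiIAMzMzAERERABVVVUAZmZmAHd3dwCIiIgAmZmZAKqqqgC7u7sAzMzMAN3d3QDu7u4A////AImru6qZh3ZmZneIiImZqqmHZCEAAkZ3ZmZUQyESRWZ3mau7qpiHdmZnd4iZmZqqmHZUIAADVndmZVQyESNFZmaau8u6mId2Zmd4mZqqqqmHZUMQAANWd2ZVQyISI0VmZqq8zLqYh2Zmd4maqqqpmHZUMhAAE1Z3ZlQyIiI0VmZmq8zcy5h3ZmZ4mqu7qpmHZUMhAAATVndlVDIiI0VWZmarzd3LqHdmZ3mqu7qpiHZUMiEAACRWd2VDIiI0RWZmZqvN7cuod2Zniau7qph3ZUMiEAABJFZ2ZUMyI0RWZmd3q83u26mHZneJq7qph2ZUMyIQAAE0ZmZlQzM0RWZ3d3erze7bqYd3d4mqqYd2VUQzIRAAAjVmZmVEMzRWZ3d3d6rN7typiHd3iJmYdmVVRDMhEAASRWZmZVRERWZ3eIiImr3d26mYh3d3iHdmVVVEQyIRERNFZmZlVERVZ3iIiIiJrN3LupmId2ZmZmZVVVVDMhERI0VmZmVVVVZ3iIiIiHirzcu6qYh2ZVVVZmVVVVQyIRIjRWZmZlVVZ3iIiIiId5rMy7qpmHZUREVmZmZlVDIiIjNFZmZmZWZniIiImIhnirzLuqmYdkQzRVZmZmZUQyIiM0VmZmZmZneImZmZiGeJu7u6qZh1RDNFVmZnZmVDIiIzRVZndmZneImZmZmIZ4mruqqZiHZUM0RWZ3d3ZUMyIzNFVmd3ZneImqqpmZhniZqqqZmHdlRERFVmd3dmVDMzM0VWd3d3d4mquqqZiHd4mZmZmId2VUREVWZnd2ZUQzMzRWZ3d3eImqu7upmId3iIiIiIh3ZlVERFVmZndmVEMzRFZnd3eImau7uqmHd3d3eIiIh3d2ZVRERVVmZ3ZlVERFVnd3d4iaq7u6mHdnd2Z3eIiHd3dmVURERVZnd3ZlVEVmd3d4iZqru6mHZmdmZmd3iId3d2ZVRDREVmd4h3ZVVWZnd3eImaqqmHZlVmVVZneIh3d3dlVDNERWZ4iIh2VVZmZ3d4iZqqmHZlVWVUVWeIiId3d2VUQ0RFVniJmIdlVWZmd3eImamYdmVWVURFZ4iIh3d2ZVREREVWeImZh3ZVZmZmd3iZqZh2ZmZUQ0V3iIiId3ZlVERERVZ4mamYdmVmZmZ3eJqqmHdmZkQzRXiIiIh3dlVUREREVniaqpiHZmZmZneJqqqYh3Z3QzNFeIiIiId2VUREQzNFeJqqmYdmZmZmeImrupmHd3czM0Z4iIiId2ZUREQzI0V5q7qph3ZmZmd4mru6mYd3dzMzRniIiIh3ZUREQyIiRXmru6mHdmZmd4mru7qZh3d3MzNWeIiIh3ZVREQzISJFirzLqYh3ZmZ3iau7upiHd3czNFZ4iIh3ZVREMzIhEkaKvMupmHd3d3iau8u6mId3dzNEVniIh3ZVRDMzMhETR5vMy7qYh3d3iJq7u6qYh3Z3REVneIh2ZURDMzMyISNXm83MupmIiIiJq7u7qZh3ZndERWd3d2VUQzMzMzIiNGis3dy6qZiIiImru7qpmHdmZ0RFZnd2VEMzMzMzMiNFebzd3LupmIiImau7qpmId2ZmRERWd2ZUMzM0RDMzNFebzd3cy6mYiIiaq6qZmIh3ZmYzNFZmZUMzM0REQzNFaKzd3dzLqYiIiJqqqZiIh3dmZjMzRWZVQzM0RERERFZ5vN3d3LqpiHeImqqpiIiHdmZmMiNFVVRDM0RERERFZ4rN3dzMupiHd3iZqpmIiHd2ZmYiIjRVVENERVVEREVom83dzLu6mHd3eImqmIh3d3ZmZiIiNEVEREVVVUREVnirzMzLu6mYd2d3iZmYiHd3dmZmIiIzREVVVmZVRERWeavMy7uqqYh2ZmeImZmIh3dmVVUiIiNEVWZmZlVENFaJq7u6qqqpiHZmZniJmZiId2ZVVTIiI0VWd3dmVUM0VomqqqqqqqmIdmZmZ4mZmYiHZVREMyIjRWeIh3ZUMzNWiaqqmZqqqYh2ZlZniJmZmIdlRERDMzRWeJmHZVQzM1aJmZmZmZqZiHZlVWZ4mamZh2VDM0RDRWeJmYdlQzM0VomZmZmZmZmIdmVVVniaqpmHVDMzVURWeImZh1RDMzRWeJmZiJmZmYh3ZVVWeJqqmHZUMjNmVWZ4mZh2VDMzRFZ4iIiIiJmZiHZlVVZ4mqmYdlMzM2ZmZ4mZiHVDMzRFZ3iIiIiImZiHdmVVZ4iZmYdlQzM0ZmZ4iZmHZUMzNFVneIiIiIiJiIdmVVVniZmYh2VEM0RmZ3iZmHdUQzNEVnd4iIiIiJiId2VVVniJmYh3ZVRERGZneJmYdlRDNEVmd4iIiIiIiId2VVVneJmYh3ZlVEREZmd4mYh2VEREVWZ3iIiIiIiIh2VVVWeImYiHdmVVREVVZ4iZiHZUREVVZ3eIiIiJmIh2ZVVWZ4iIiHdmVVRERFVniZmIdlVVVVZnd4iIiJmZh3ZVVVZniIiHdmZVRERFVWeJmYh2ZVVVZmd3d4iJmZmHZVVVVmd3iHd2ZVVERFVWeImZiHdmZmZmZ3d3iJmqqYZVREVWZnd3d3ZlVERFVWZ4mZmYh3ZmZmZnd3eImqqphlQzRVZmZ3d3dmVVRVVVZniZmZiId2ZmZmZ3d4iaqql1QyM0VmZmZnd2ZVVVVWZniZmZmYh3ZmZmZmd3iZqqqXUyIjRWZmZmZ3ZlVVVWZneJmpmZiHdmZmZmZ3iJmqqpdTESNFZmZmZmZmVVVWZm"/>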